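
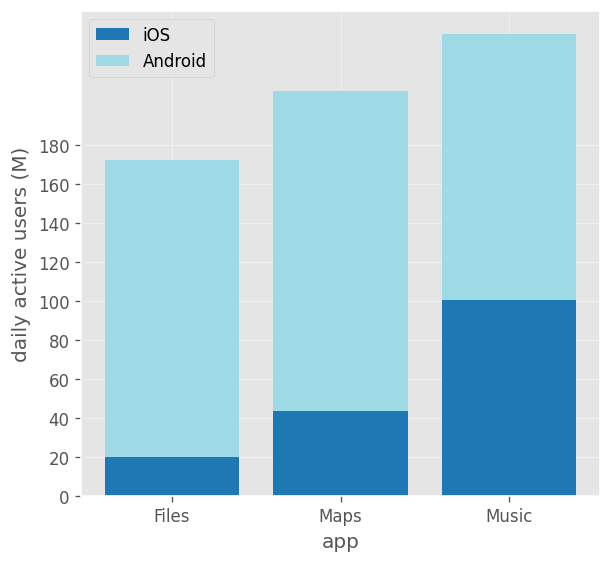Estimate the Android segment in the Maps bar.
Android top ≈ 200, bottom ≈ 40; segment ≈ 160.

≈ 160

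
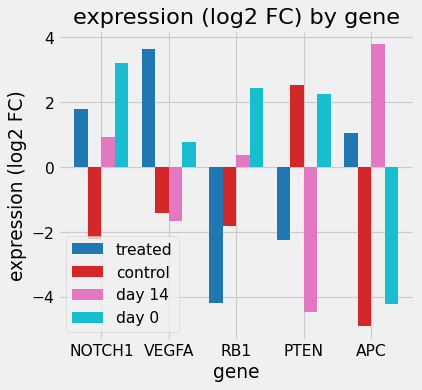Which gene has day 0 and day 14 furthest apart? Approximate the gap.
APC, ≈ 8 log2 FC

APC: day 0 ≈ -4, day 14 ≈ 4 → gap ≈ 8. Next-largest (PTEN) is only ≈ 6.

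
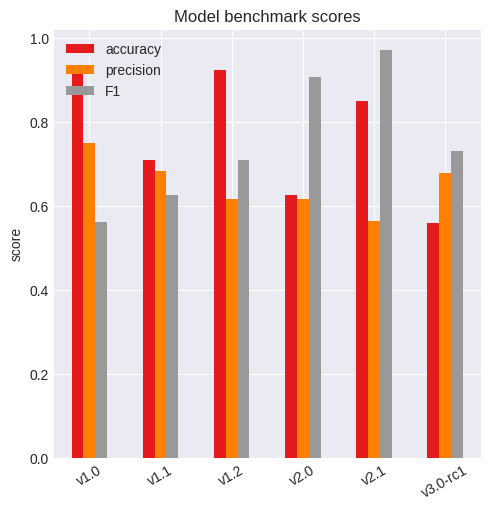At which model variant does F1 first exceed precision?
v1.1: F1 ≈ 0.6 vs precision ≈ 0.7 (not yet); v1.2: F1 ≈ 0.7 vs precision ≈ 0.6 (first crossover).

v1.2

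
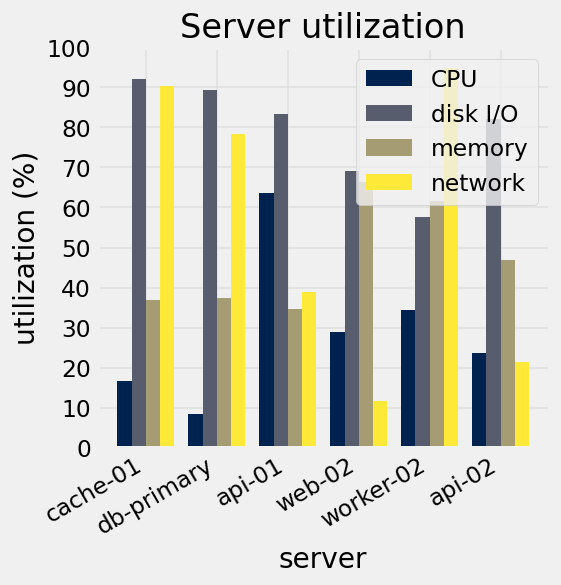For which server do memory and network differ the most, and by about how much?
web-02: memory ≈ 70, network ≈ 10 → gap ≈ 60. Next-largest (cache-01) is only ≈ 50.

web-02, ≈ 60 %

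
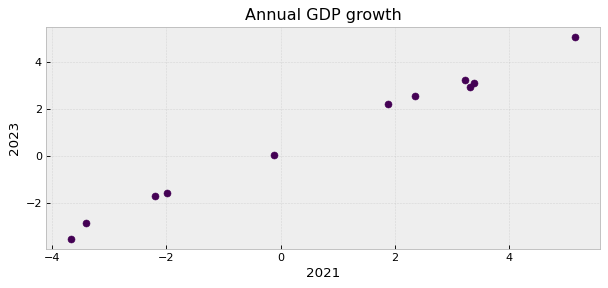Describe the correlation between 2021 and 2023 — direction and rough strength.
positive, strong

Points are positively correlated; strong (|r| ≈ 1.0).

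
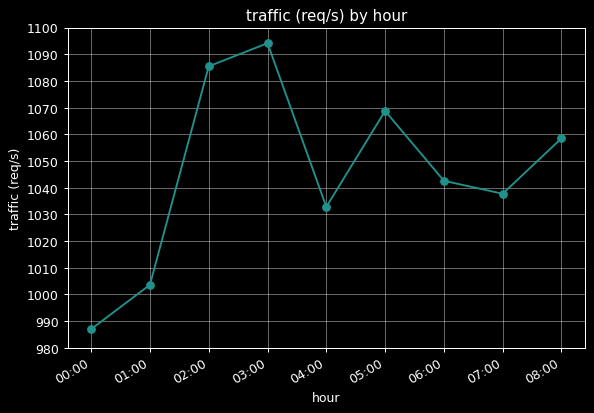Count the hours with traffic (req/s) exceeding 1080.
2

Above 1080: 02:00, 03:00.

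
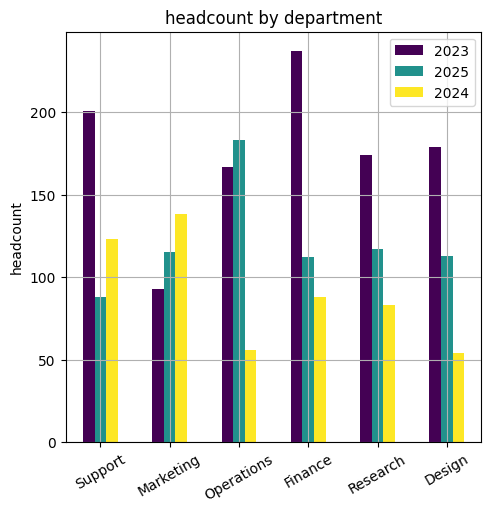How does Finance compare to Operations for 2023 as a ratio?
Finance ≈ 240, Operations ≈ 160; 240/160 ≈ 1.5.

≈ 1.5×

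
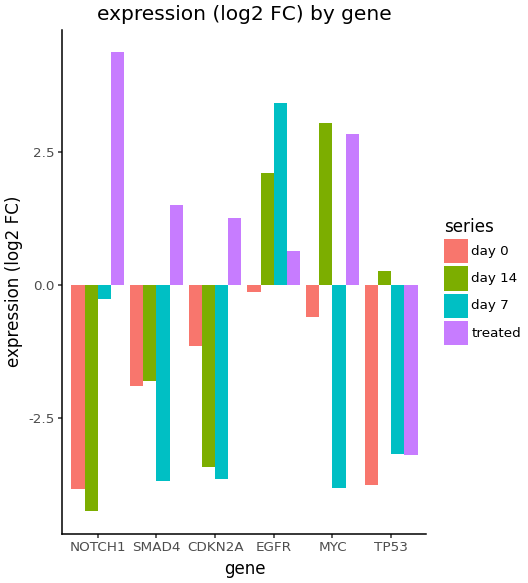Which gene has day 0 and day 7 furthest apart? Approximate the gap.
NOTCH1, ≈ 4 log2 FC

NOTCH1: day 0 ≈ -4, day 7 ≈ 0 → gap ≈ 4. Next-largest (EGFR) is only ≈ 3.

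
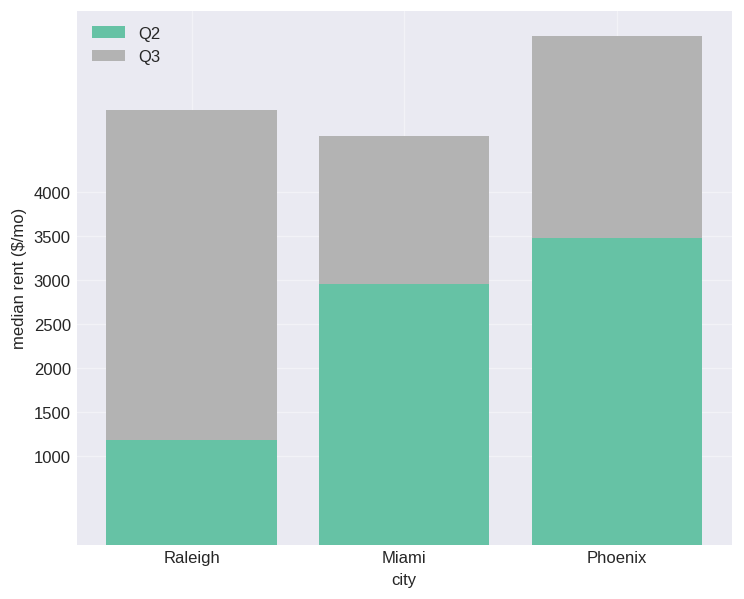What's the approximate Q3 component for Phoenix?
≈ 2500

Q3 top ≈ 6000, bottom ≈ 3500; segment ≈ 2500.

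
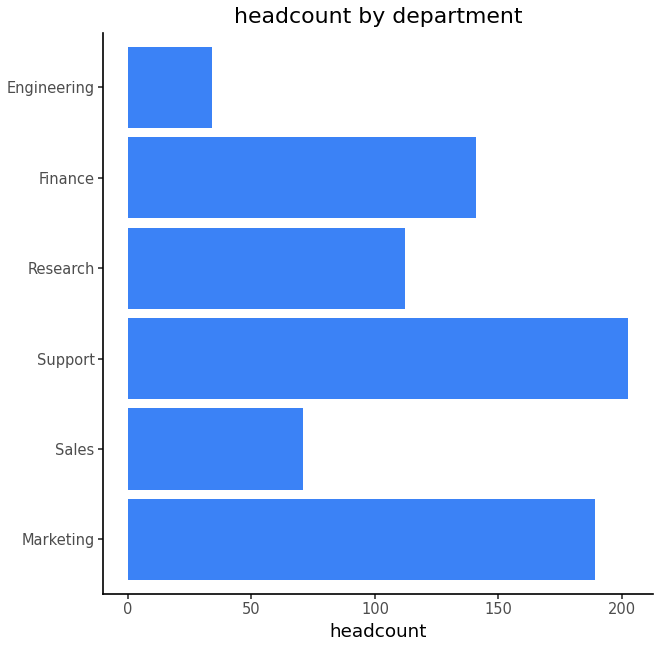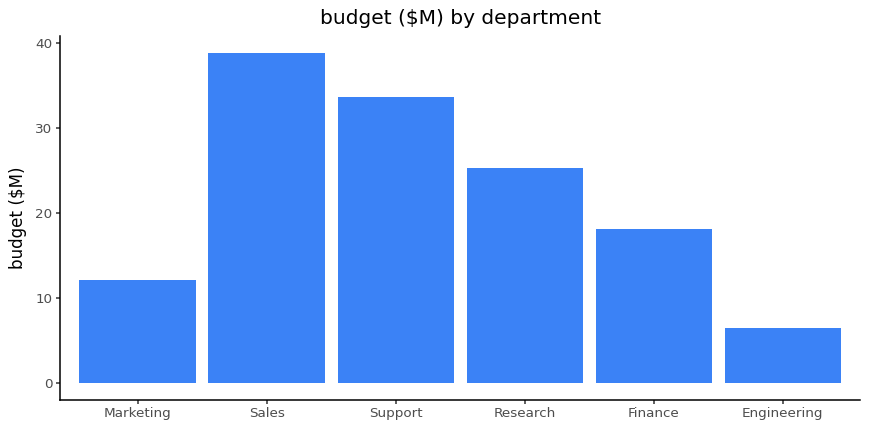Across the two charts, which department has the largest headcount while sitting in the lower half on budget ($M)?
Chart 2 median budget ($M) ≈ 20; below-median departments: Marketing, Finance, Engineering. Among those, Marketing has the highest headcount (≈ 180).

Marketing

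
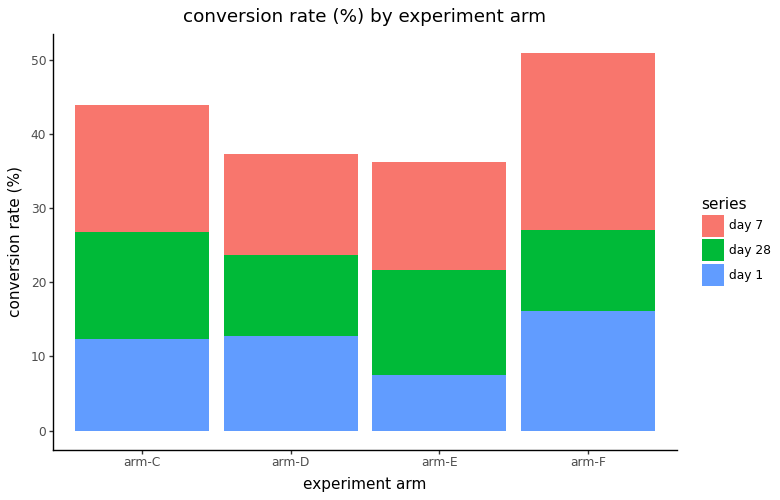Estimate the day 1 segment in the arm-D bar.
day 1 top ≈ 15, bottom ≈ 0; segment ≈ 15.

≈ 15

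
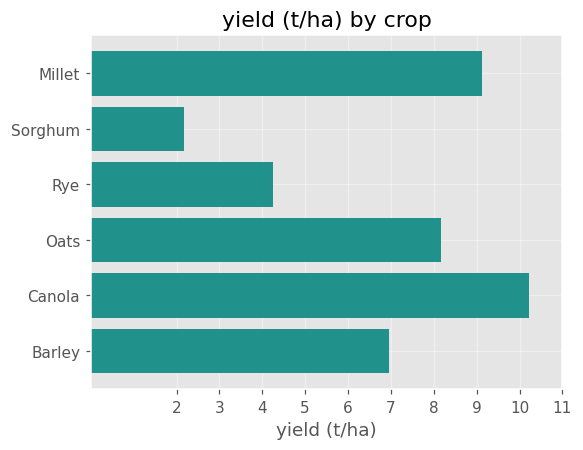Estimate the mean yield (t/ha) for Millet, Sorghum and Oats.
≈ 6

(9 + 2 + 8) / 3 ≈ 6.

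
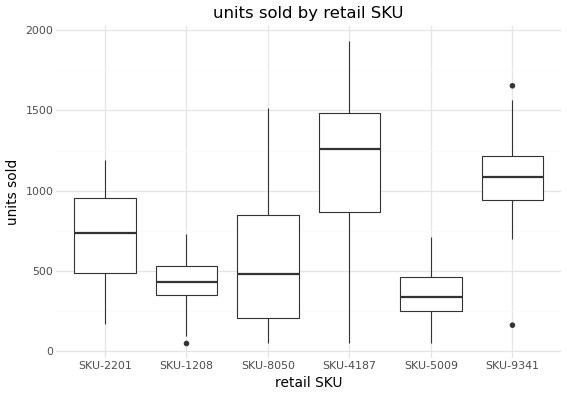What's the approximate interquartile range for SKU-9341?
≈ 300

Q3 ≈ 1200, Q1 ≈ 900; IQR ≈ 300.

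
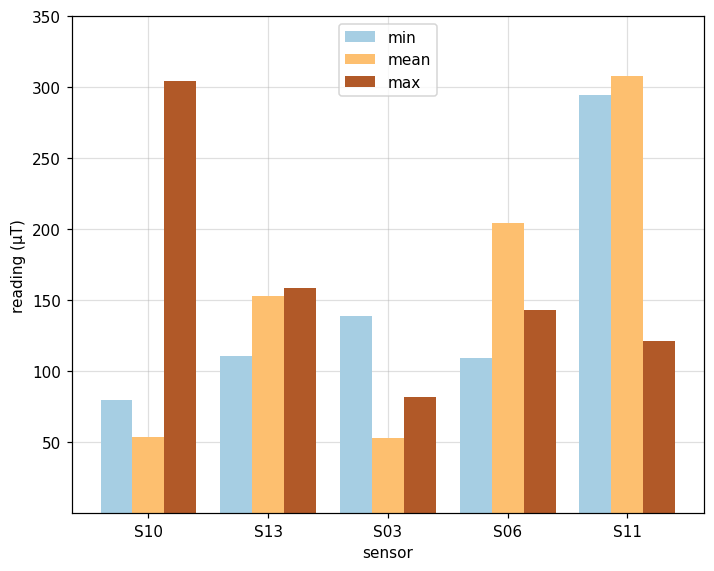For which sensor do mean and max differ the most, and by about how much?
S10, ≈ 250 µT

S10: mean ≈ 50, max ≈ 300 → gap ≈ 250. Next-largest (S11) is only ≈ 200.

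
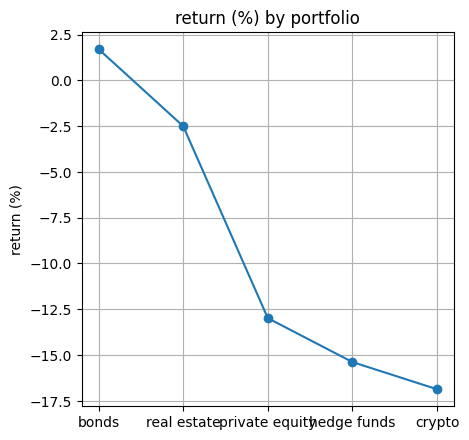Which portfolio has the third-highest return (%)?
Top 4: bonds ≈ 2, real estate ≈ -2, private equity ≈ -12, hedge funds ≈ -16.

private equity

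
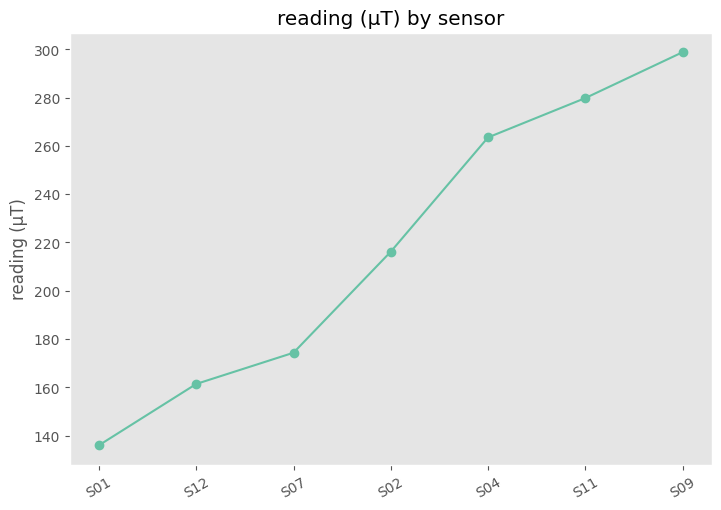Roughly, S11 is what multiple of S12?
S11 ≈ 280, S12 ≈ 160; 280/160 ≈ 1.75.

≈ 1.75×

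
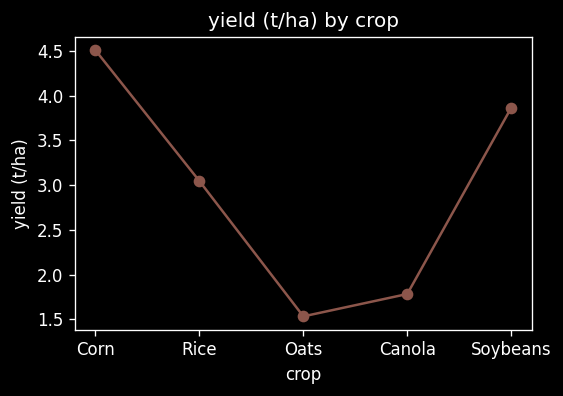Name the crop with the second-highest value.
Top 3: Corn ≈ 4.5, Soybeans ≈ 4.0, Rice ≈ 3.0.

Soybeans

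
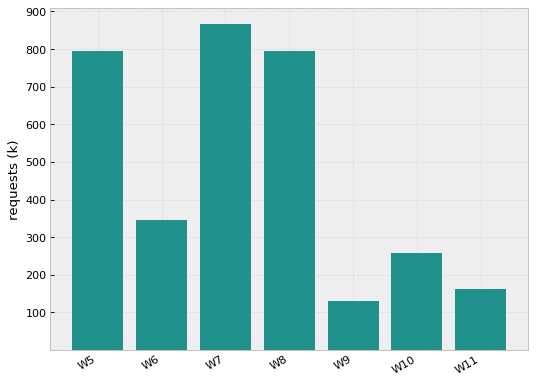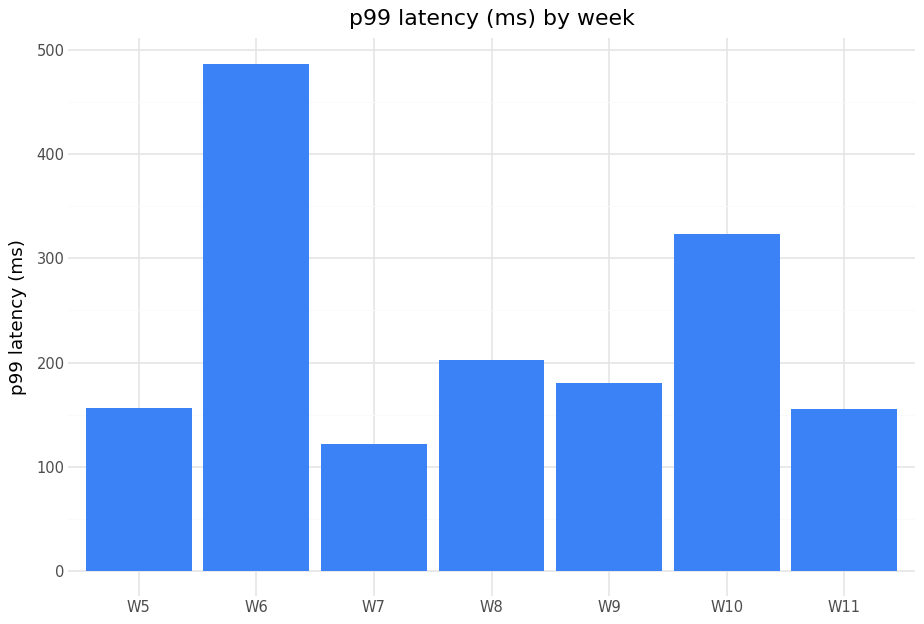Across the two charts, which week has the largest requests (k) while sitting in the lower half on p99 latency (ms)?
W7

Chart 2 median p99 latency (ms) ≈ 200; below-median weeks: W5, W7, W11. Among those, W7 has the highest requests (k) (≈ 900).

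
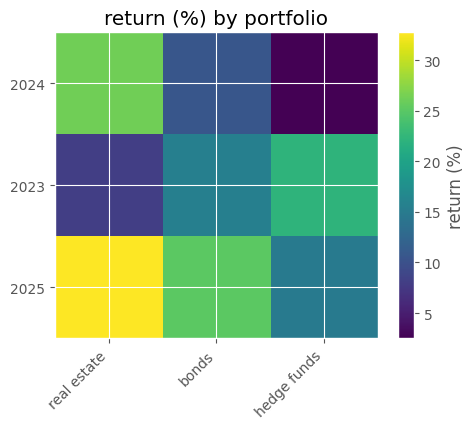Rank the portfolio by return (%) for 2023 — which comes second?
bonds

Top 3 for 2023: hedge funds ≈ 20, bonds ≈ 15, real estate ≈ 10.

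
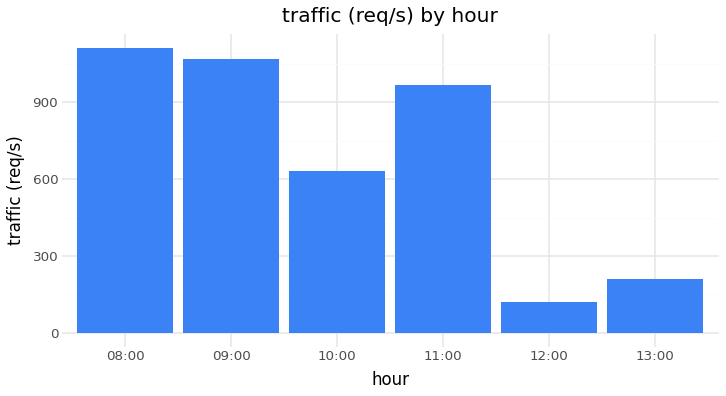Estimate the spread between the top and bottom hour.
≈ 1000

Max 08:00 ≈ 1100, min 12:00 ≈ 100; range ≈ 1000.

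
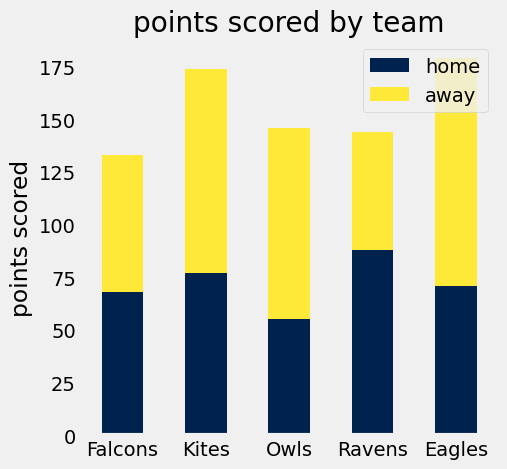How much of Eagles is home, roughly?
≈ 80

home top ≈ 80, bottom ≈ 0; segment ≈ 80.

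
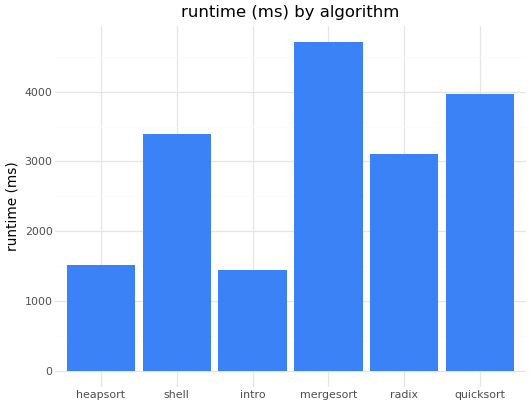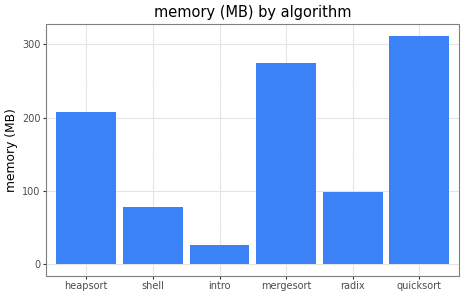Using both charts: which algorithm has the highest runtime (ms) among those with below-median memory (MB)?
Chart 2 median memory (MB) ≈ 150; below-median algorithms: shell, intro, radix. Among those, shell has the highest runtime (ms) (≈ 3500).

shell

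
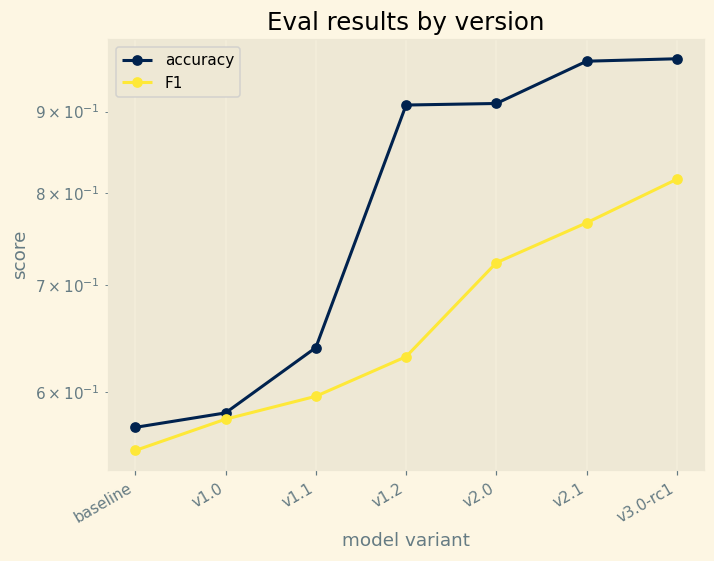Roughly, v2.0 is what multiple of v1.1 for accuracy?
v2.0 ≈ 0.90, v1.1 ≈ 0.65; 0.90/0.65 ≈ 1.38.

≈ 1.38×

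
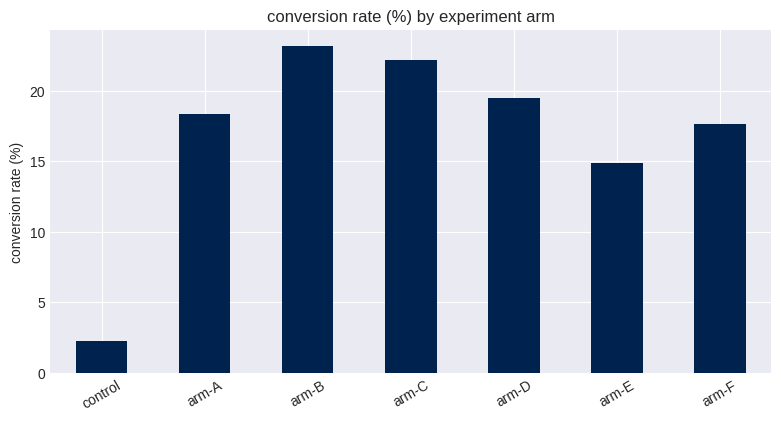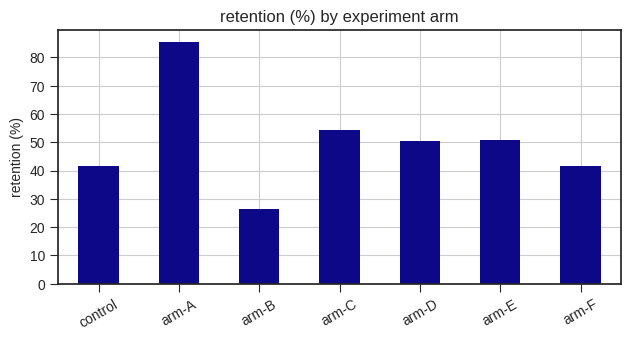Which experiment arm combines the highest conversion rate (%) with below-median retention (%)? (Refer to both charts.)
Chart 2 median retention (%) ≈ 50; below-median experiment arms: control, arm-B, arm-F. Among those, arm-B has the highest conversion rate (%) (≈ 25).

arm-B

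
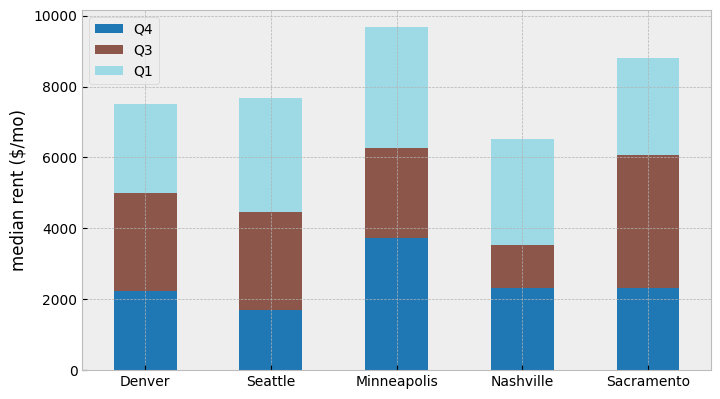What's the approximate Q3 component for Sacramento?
≈ 4000

Q3 top ≈ 6000, bottom ≈ 2000; segment ≈ 4000.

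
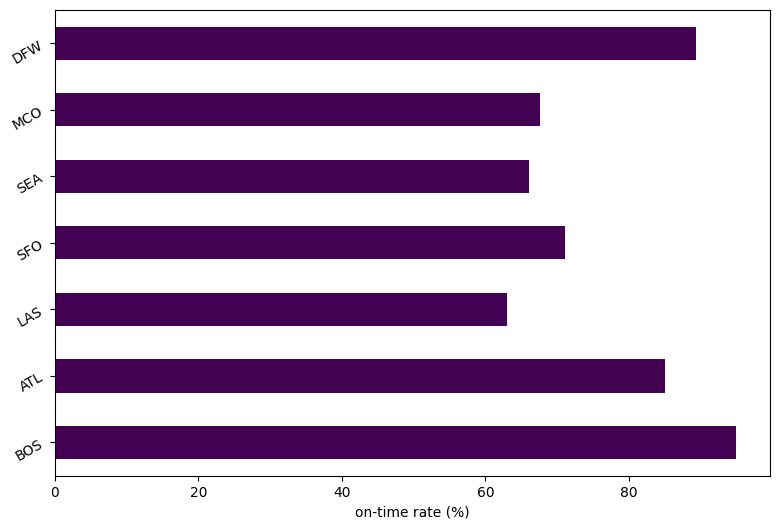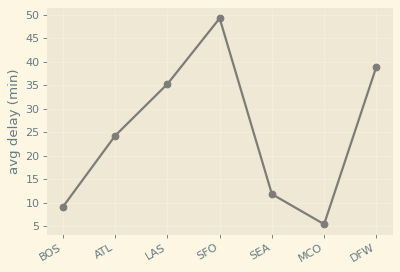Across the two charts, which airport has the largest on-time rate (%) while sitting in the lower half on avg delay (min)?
Chart 2 median avg delay (min) ≈ 25; below-median airports: BOS, SEA, MCO. Among those, BOS has the highest on-time rate (%) (≈ 90).

BOS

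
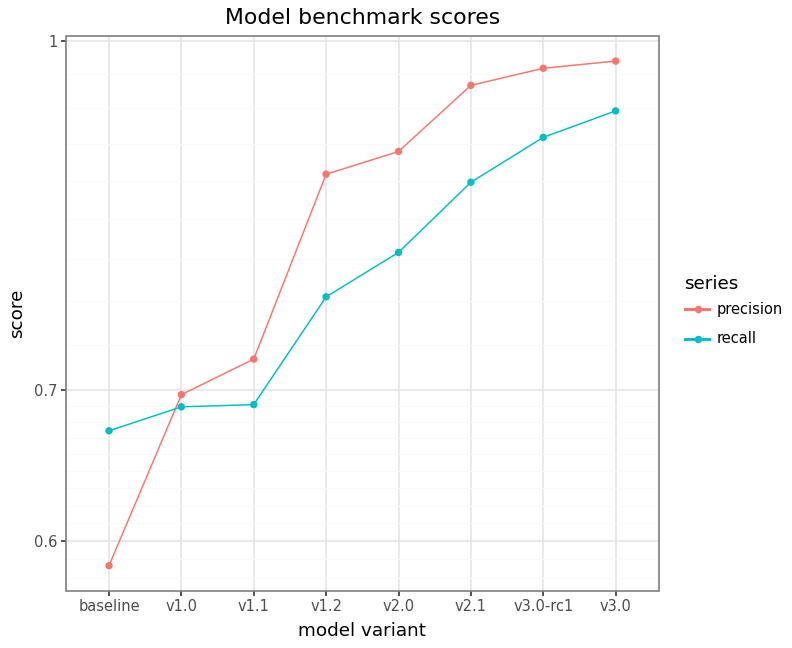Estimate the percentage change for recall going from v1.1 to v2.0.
v1.1 ≈ 0.70, v2.0 ≈ 0.80; (0.80 − 0.70) / 0.70 ≈ +14.3%.

≈ +14.3%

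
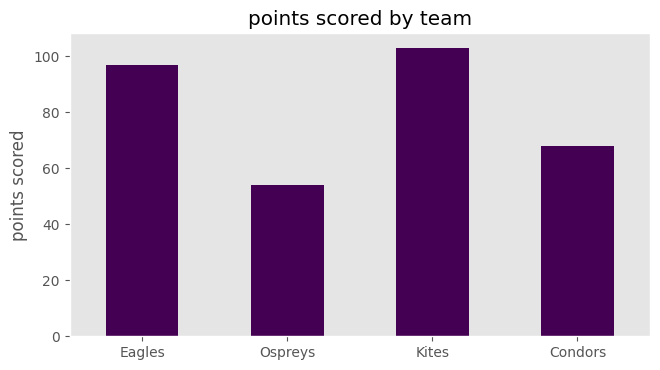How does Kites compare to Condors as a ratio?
Kites ≈ 100, Condors ≈ 70; 100/70 ≈ 1.43.

≈ 1.43×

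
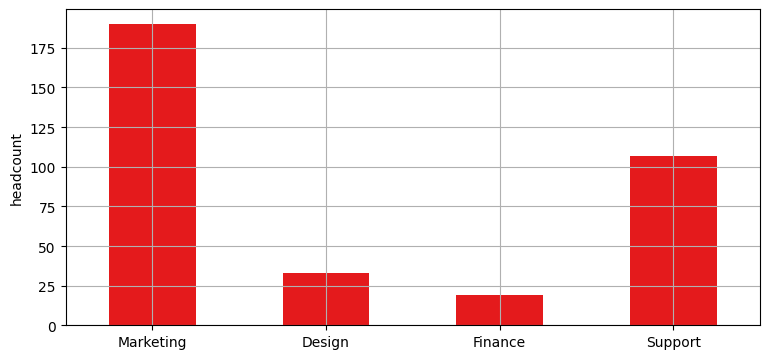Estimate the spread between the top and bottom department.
≈ 180

Max Marketing ≈ 200, min Finance ≈ 20; range ≈ 180.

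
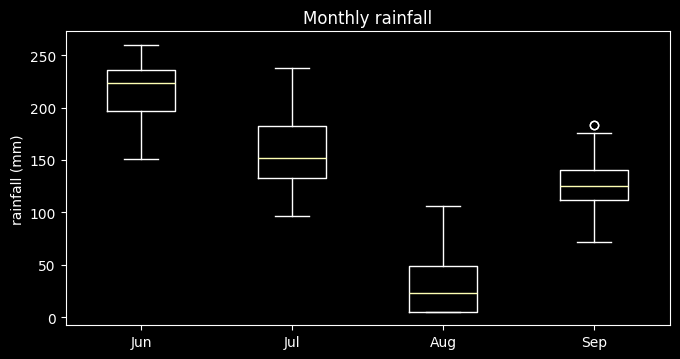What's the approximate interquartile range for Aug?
≈ 40

Q3 ≈ 40, Q1 ≈ 0; IQR ≈ 40.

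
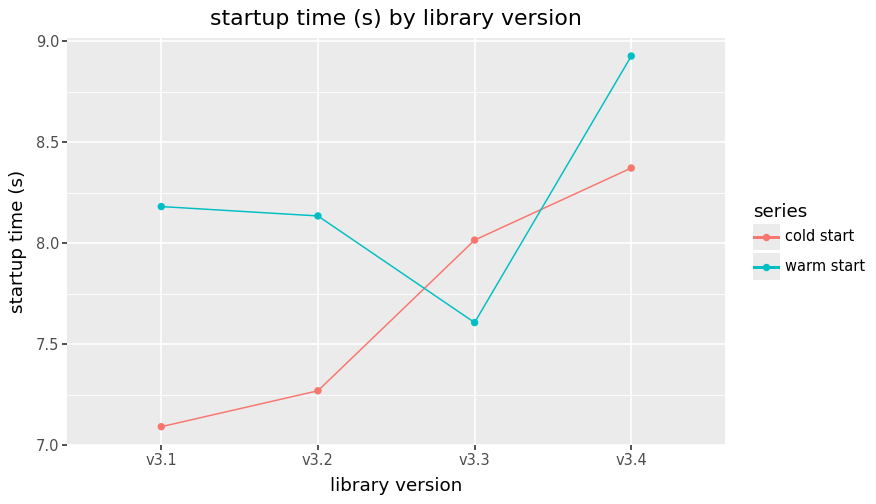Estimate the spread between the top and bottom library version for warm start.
≈ 1.4

Max v3.4 ≈ 9.0, min v3.3 ≈ 7.6; range ≈ 1.4.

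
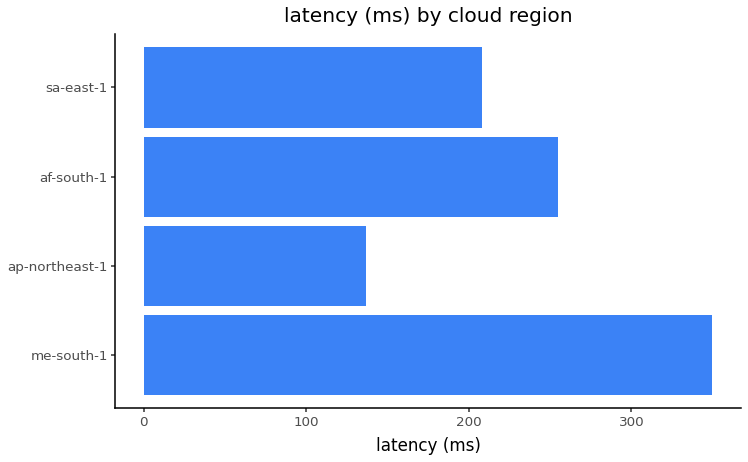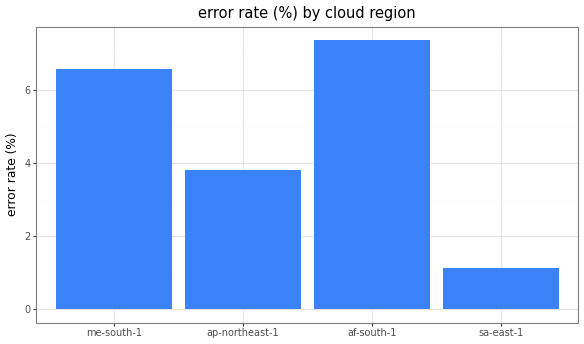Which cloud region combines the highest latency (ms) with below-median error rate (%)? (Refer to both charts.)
sa-east-1

Chart 2 median error rate (%) ≈ 5; below-median cloud regions: ap-northeast-1, sa-east-1. Among those, sa-east-1 has the highest latency (ms) (≈ 200).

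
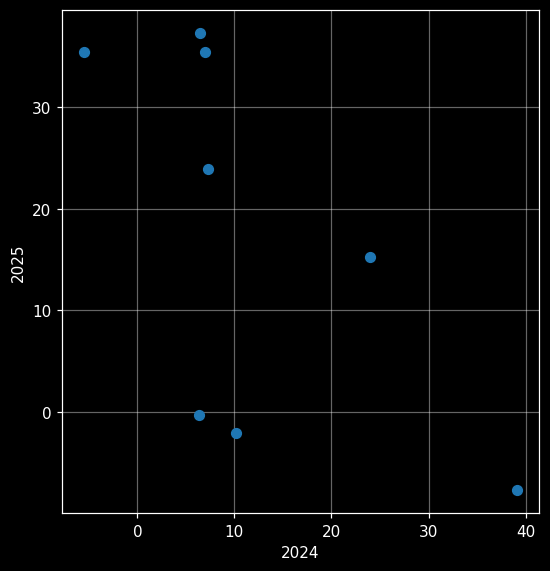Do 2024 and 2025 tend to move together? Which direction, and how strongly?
negative, moderate

Points are negatively correlated; moderate (|r| ≈ 0.6).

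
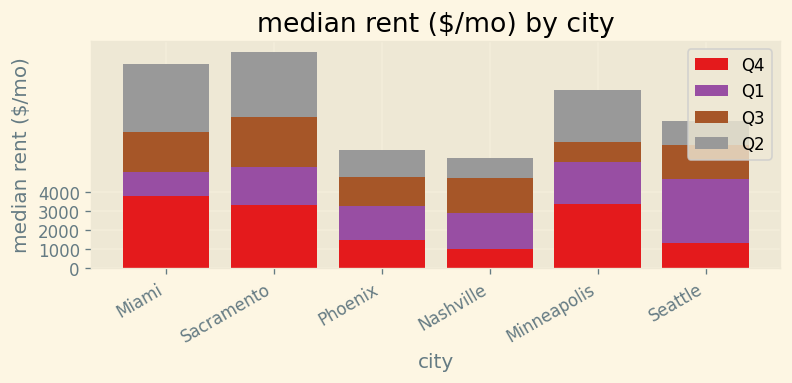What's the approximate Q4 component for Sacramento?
≈ 3000

Q4 top ≈ 3000, bottom ≈ 0; segment ≈ 3000.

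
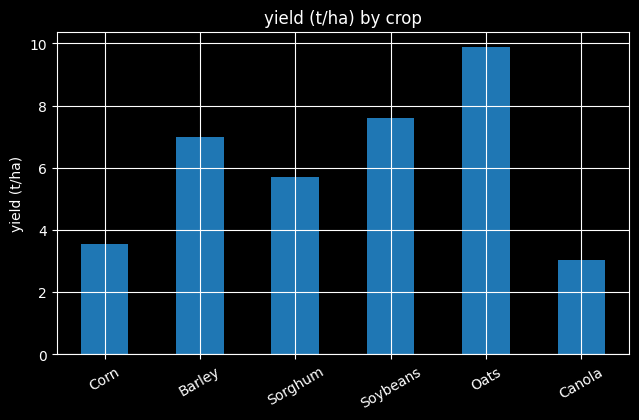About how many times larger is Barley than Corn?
Barley ≈ 7, Corn ≈ 4; 7/4 ≈ 1.75.

≈ 1.75×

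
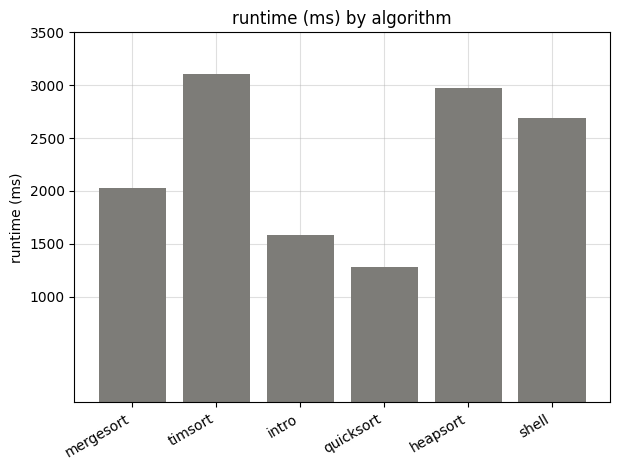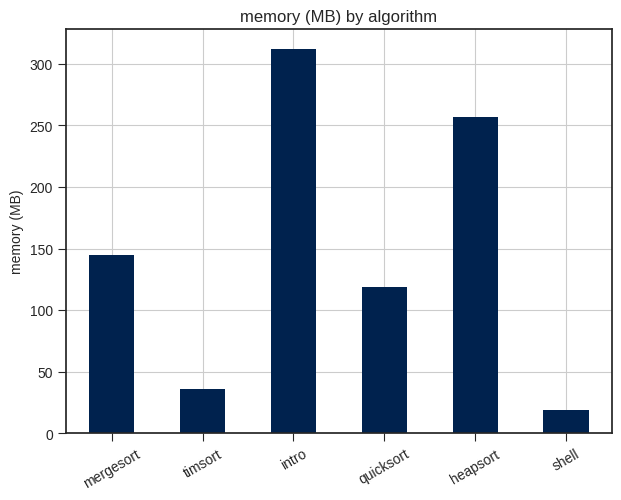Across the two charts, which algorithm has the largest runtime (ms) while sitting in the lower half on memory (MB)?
Chart 2 median memory (MB) ≈ 150; below-median algorithms: timsort, quicksort, shell. Among those, timsort has the highest runtime (ms) (≈ 3000).

timsort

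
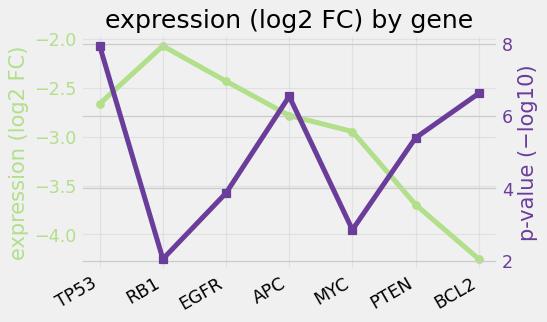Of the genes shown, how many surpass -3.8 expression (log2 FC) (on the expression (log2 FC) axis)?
Above -3.8: TP53, RB1, EGFR, APC, MYC, PTEN.

6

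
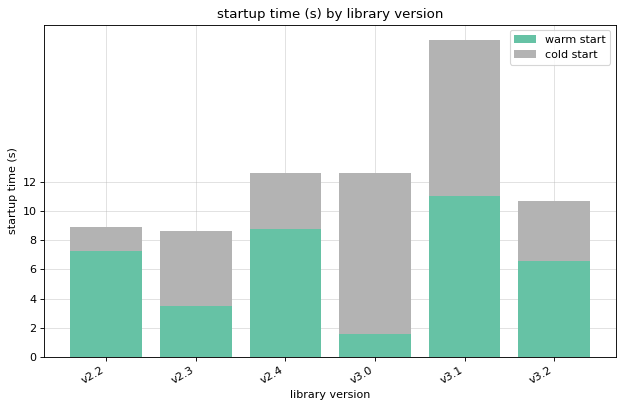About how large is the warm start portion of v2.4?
≈ 8

warm start top ≈ 8, bottom ≈ 0; segment ≈ 8.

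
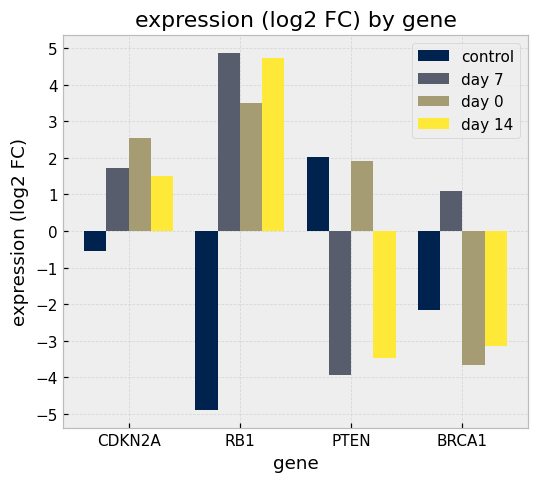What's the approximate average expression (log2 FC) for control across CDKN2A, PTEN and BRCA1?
≈ 0

(-1 + 2 + -2) / 3 ≈ 0.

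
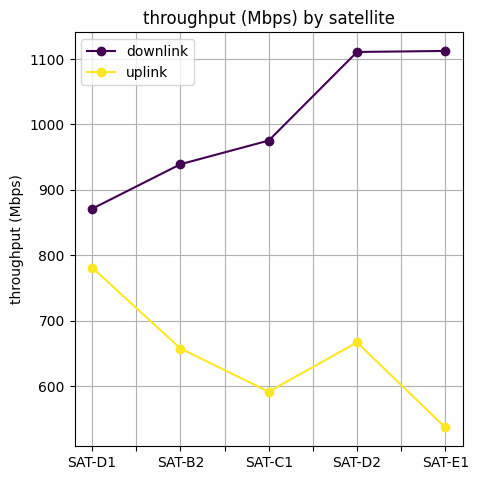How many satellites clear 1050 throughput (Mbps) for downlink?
Above 1050: SAT-D2, SAT-E1.

2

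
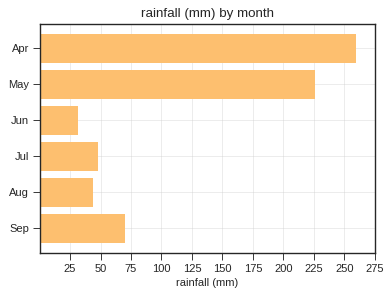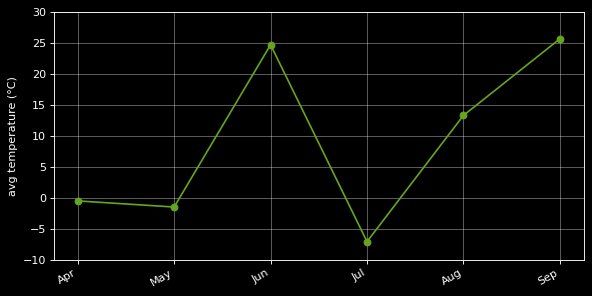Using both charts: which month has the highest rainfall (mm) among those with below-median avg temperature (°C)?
Apr

Chart 2 median avg temperature (°C) ≈ 5; below-median months: Apr, May, Jul. Among those, Apr has the highest rainfall (mm) (≈ 250).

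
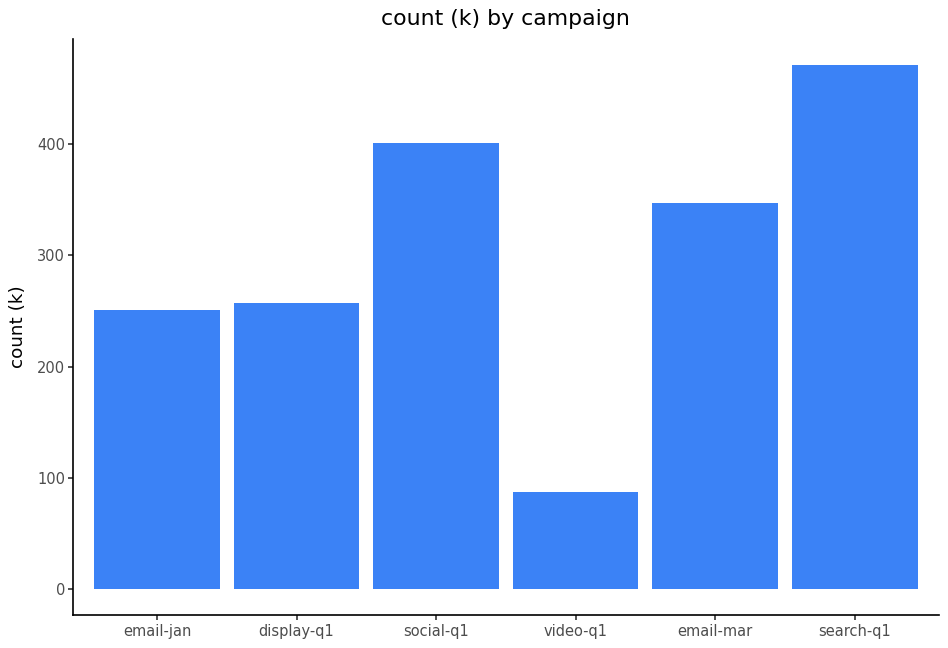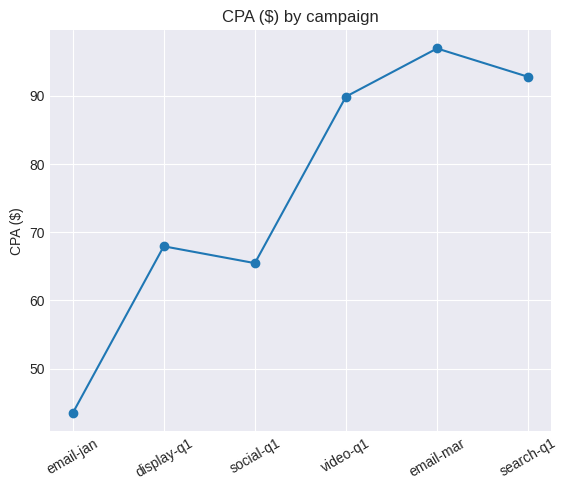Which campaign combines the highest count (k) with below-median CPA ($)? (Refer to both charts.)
Chart 2 median CPA ($) ≈ 80; below-median campaigns: email-jan, display-q1, social-q1. Among those, social-q1 has the highest count (k) (≈ 400).

social-q1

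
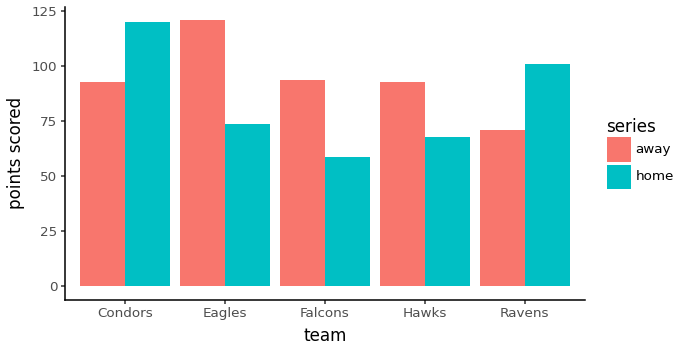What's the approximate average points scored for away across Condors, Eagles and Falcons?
≈ 107

(100 + 120 + 100) / 3 ≈ 107.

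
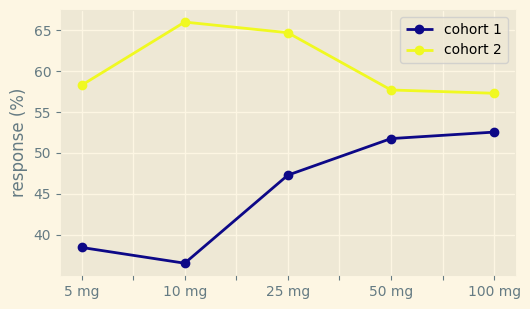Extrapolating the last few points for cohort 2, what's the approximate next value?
Last three: 65, 60, 55 → slope ≈ -5/step → next ≈ 50.

≈ 50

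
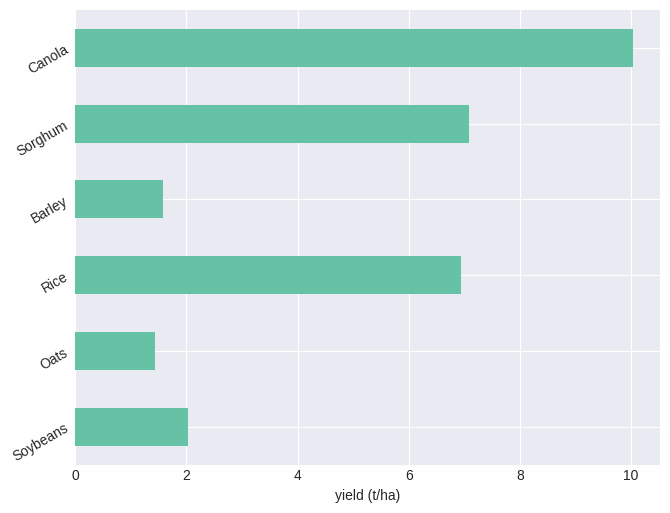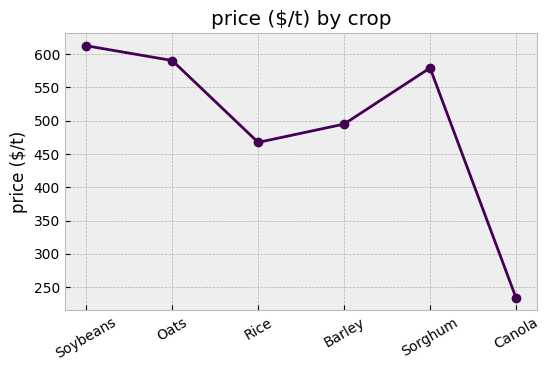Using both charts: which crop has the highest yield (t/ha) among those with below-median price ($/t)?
Chart 2 median price ($/t) ≈ 500; below-median crops: Rice, Barley, Canola. Among those, Canola has the highest yield (t/ha) (≈ 10).

Canola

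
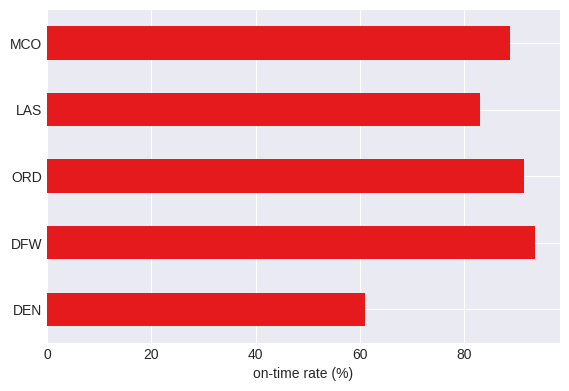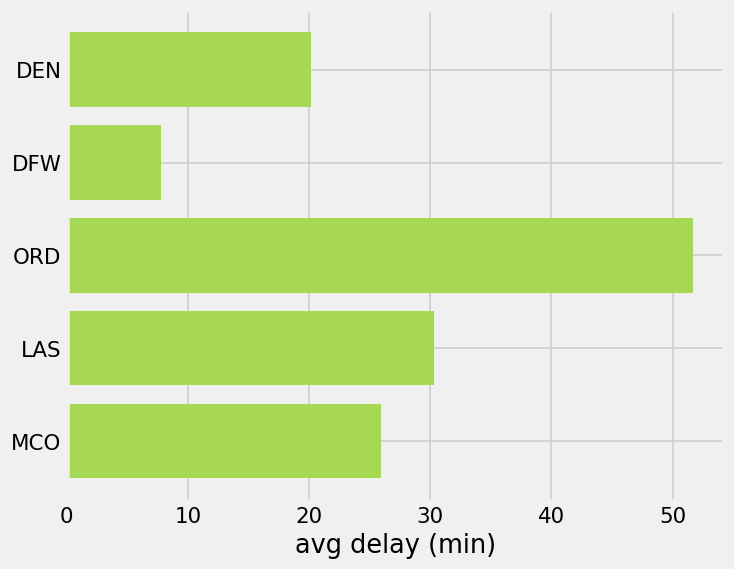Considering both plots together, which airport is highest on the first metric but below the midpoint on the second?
DFW

Chart 2 median avg delay (min) ≈ 25; below-median airports: DEN, DFW. Among those, DFW has the highest on-time rate (%) (≈ 90).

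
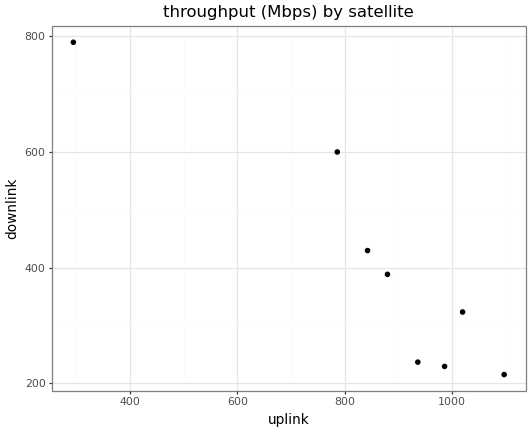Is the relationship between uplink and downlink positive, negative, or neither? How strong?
Points are negatively correlated; strong (|r| ≈ 0.9).

negative, strong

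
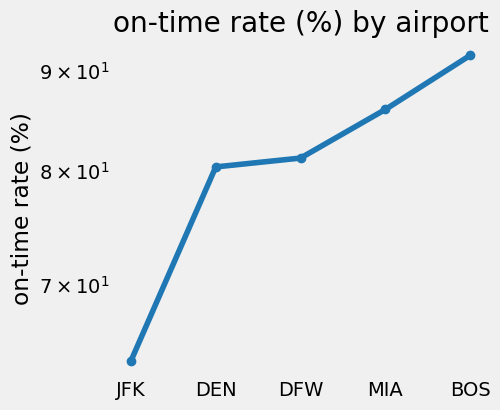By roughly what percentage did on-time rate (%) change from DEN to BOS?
DEN ≈ 80, BOS ≈ 90; (90 − 80) / 80 ≈ +12.5%.

≈ +12.5%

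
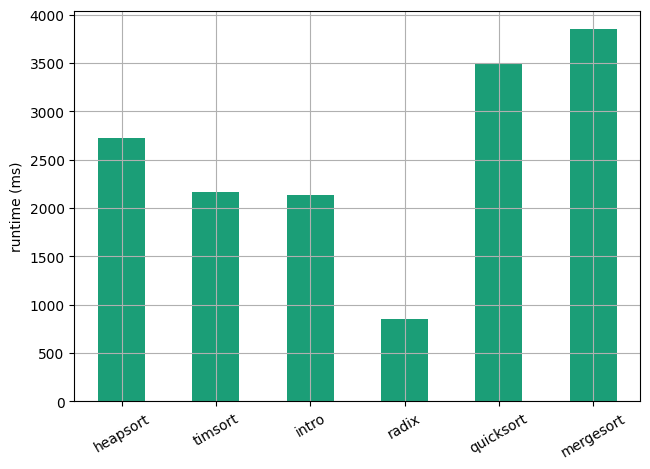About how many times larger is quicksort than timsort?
quicksort ≈ 3500, timsort ≈ 2000; 3500/2000 ≈ 1.75.

≈ 1.75×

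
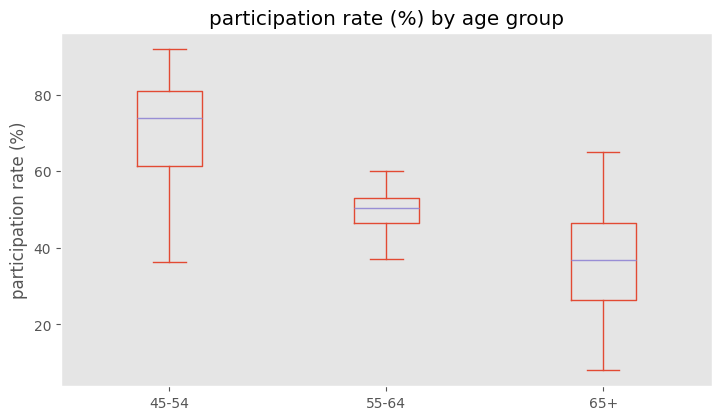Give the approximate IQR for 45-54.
≈ 20

Q3 ≈ 80, Q1 ≈ 60; IQR ≈ 20.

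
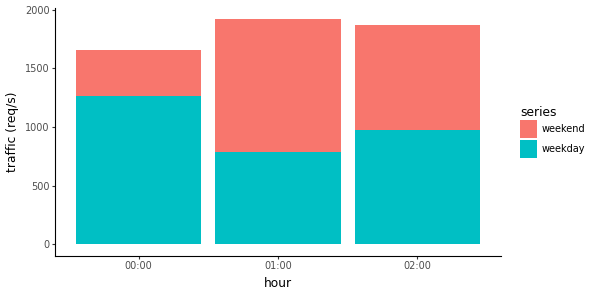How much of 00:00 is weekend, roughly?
≈ 400

weekend top ≈ 1600, bottom ≈ 1200; segment ≈ 400.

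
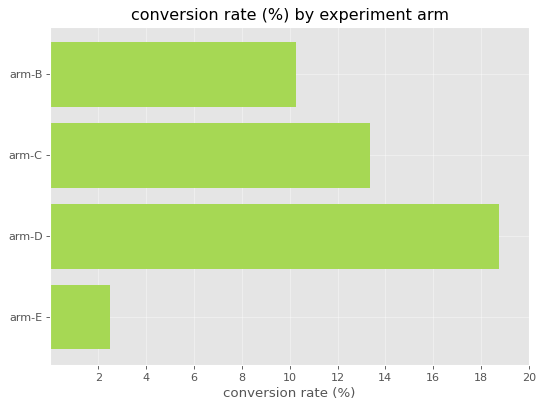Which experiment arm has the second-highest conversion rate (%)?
arm-C

Top 3: arm-D ≈ 18, arm-C ≈ 14, arm-B ≈ 10.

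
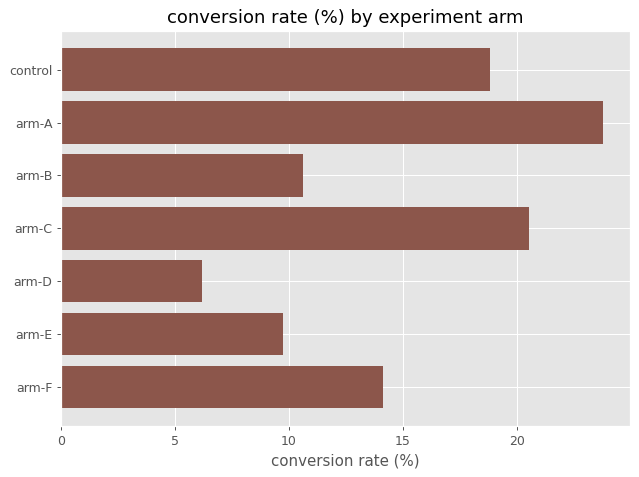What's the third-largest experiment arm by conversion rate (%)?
Top 4: arm-A ≈ 24, arm-C ≈ 20, control ≈ 18, arm-F ≈ 14.

control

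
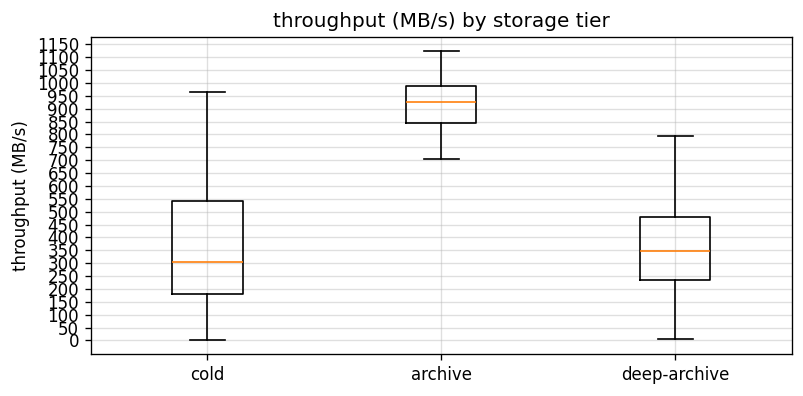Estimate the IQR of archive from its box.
Q3 ≈ 1000, Q1 ≈ 850; IQR ≈ 150.

≈ 150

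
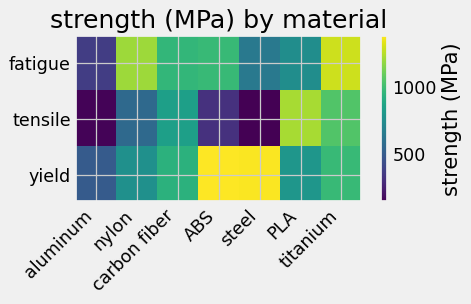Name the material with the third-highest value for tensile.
carbon fiber

Top 4 for tensile: PLA ≈ 1200, titanium ≈ 1000, carbon fiber ≈ 800, nylon ≈ 600.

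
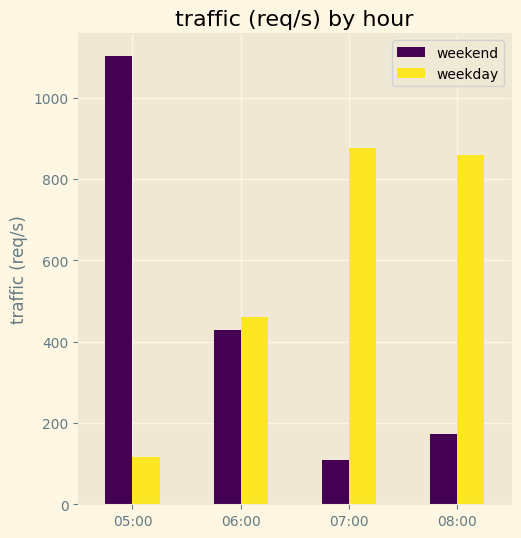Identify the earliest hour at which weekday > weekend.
06:00

05:00: weekday ≈ 100 vs weekend ≈ 1100 (not yet); 06:00: weekday ≈ 500 vs weekend ≈ 400 (first crossover).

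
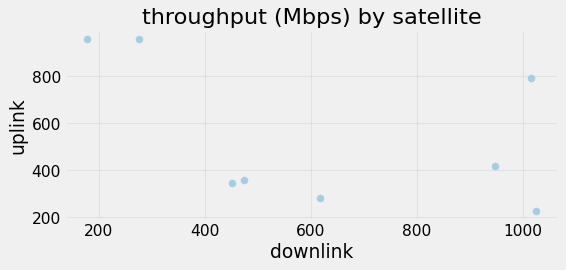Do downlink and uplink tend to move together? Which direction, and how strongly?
Points are negatively correlated; moderate (|r| ≈ 0.5).

negative, moderate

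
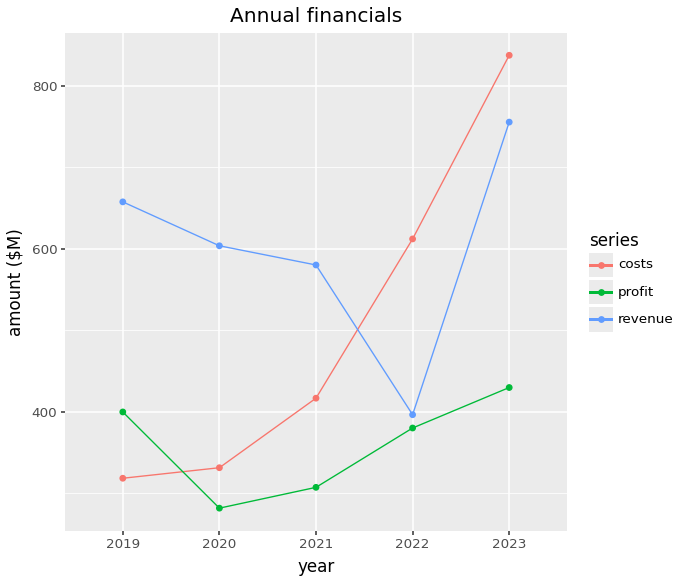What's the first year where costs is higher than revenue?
2022

2021: costs ≈ 400 vs revenue ≈ 600 (not yet); 2022: costs ≈ 600 vs revenue ≈ 400 (first crossover).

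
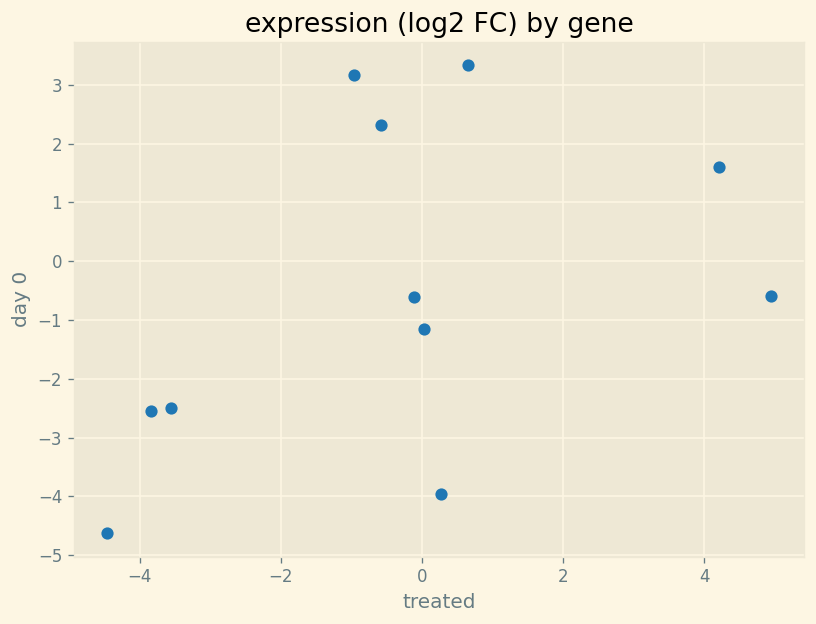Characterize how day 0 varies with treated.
positive, moderate

Points are positively correlated; moderate (|r| ≈ 0.5).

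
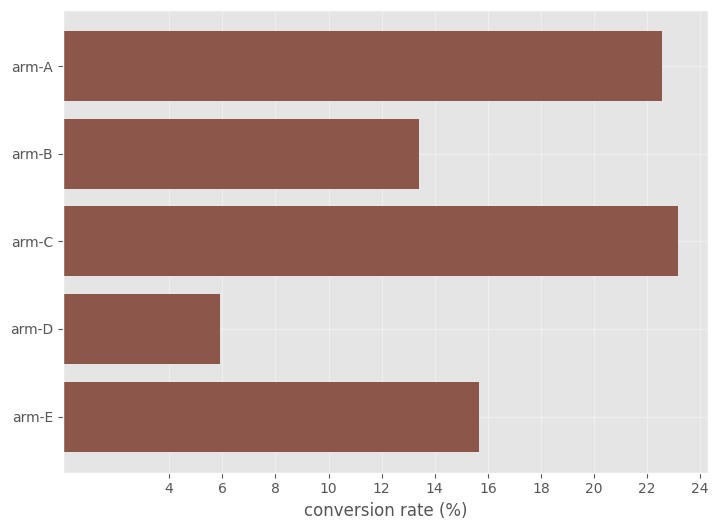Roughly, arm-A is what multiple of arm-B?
≈ 1.57×

arm-A ≈ 22, arm-B ≈ 14; 22/14 ≈ 1.57.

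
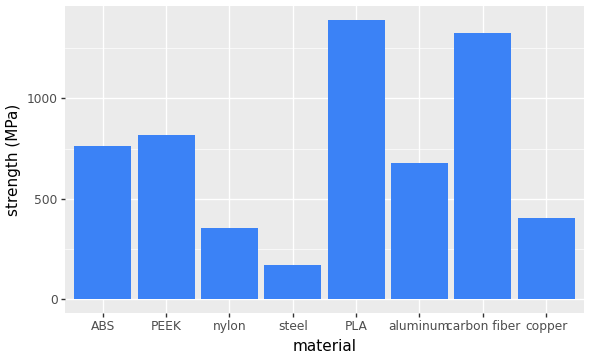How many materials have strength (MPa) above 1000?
Above 1000: PLA, carbon fiber.

2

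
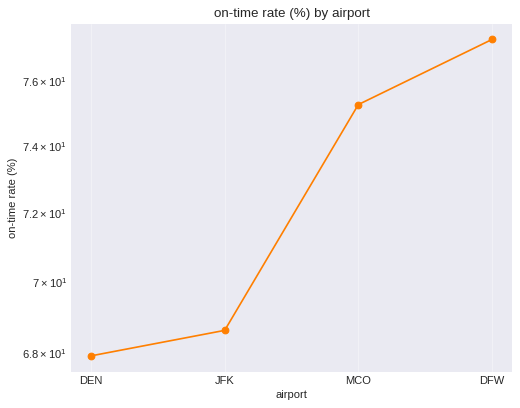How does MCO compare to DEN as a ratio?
≈ 1.1×

MCO ≈ 75, DEN ≈ 68; 75/68 ≈ 1.1.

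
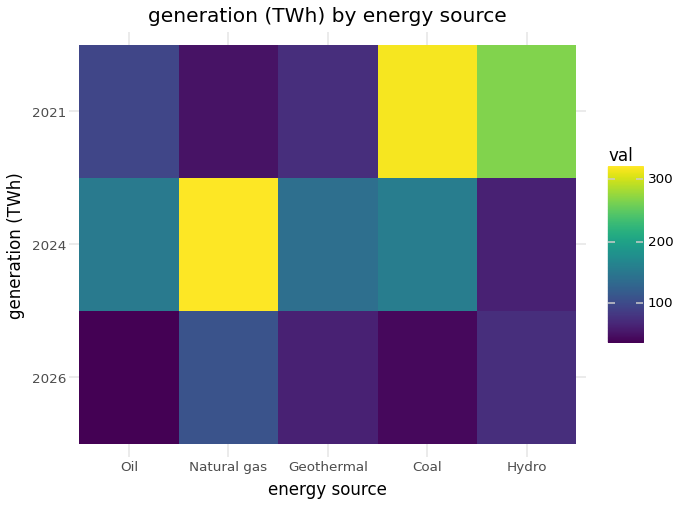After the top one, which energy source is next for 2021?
Hydro

Top 3 for 2021: Coal ≈ 325, Hydro ≈ 275, Oil ≈ 100.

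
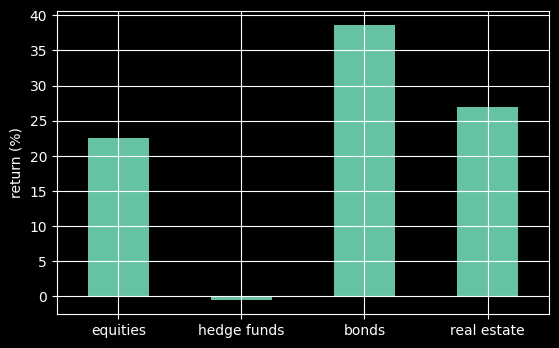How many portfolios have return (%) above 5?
3

Above 5: equities, bonds, real estate.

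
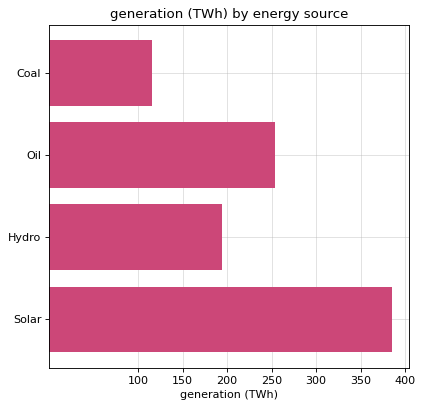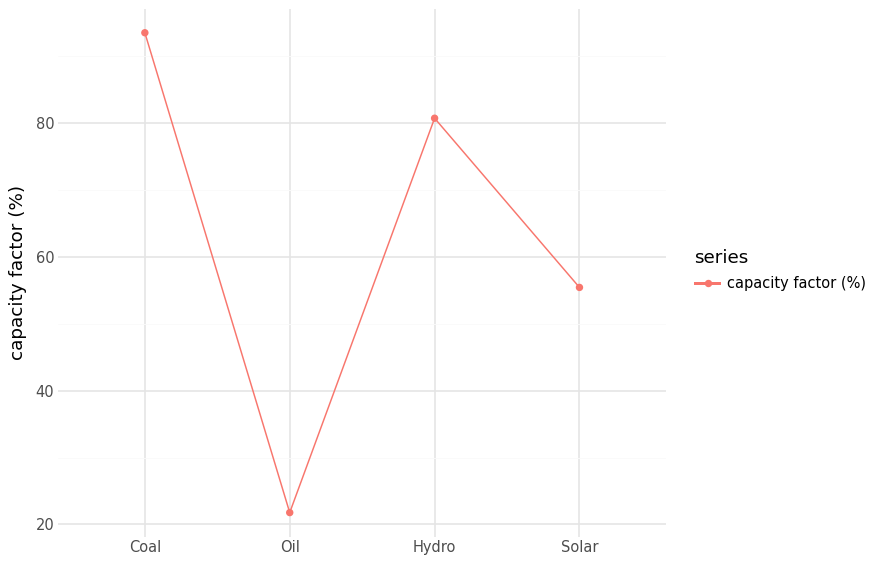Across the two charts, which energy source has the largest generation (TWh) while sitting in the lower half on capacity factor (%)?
Chart 2 median capacity factor (%) ≈ 70; below-median energy sources: Oil, Solar. Among those, Solar has the highest generation (TWh) (≈ 400).

Solar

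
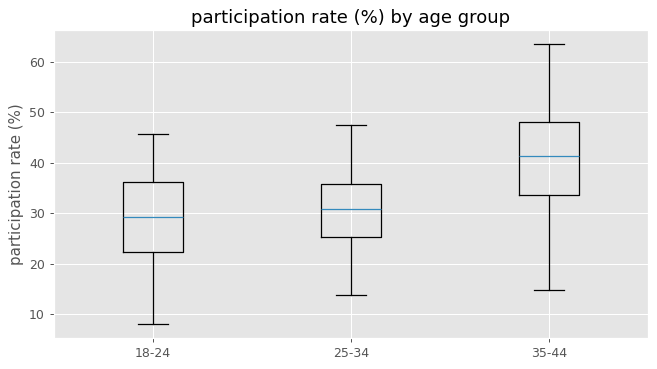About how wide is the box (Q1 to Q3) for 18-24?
≈ 14

Q3 ≈ 36, Q1 ≈ 22; IQR ≈ 14.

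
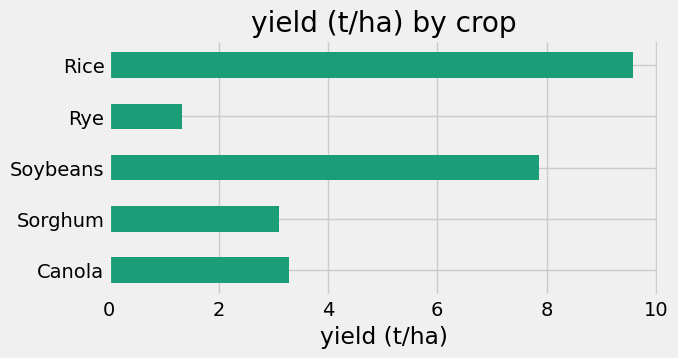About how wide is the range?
Max Rice ≈ 10, min Rye ≈ 1; range ≈ 9.

≈ 9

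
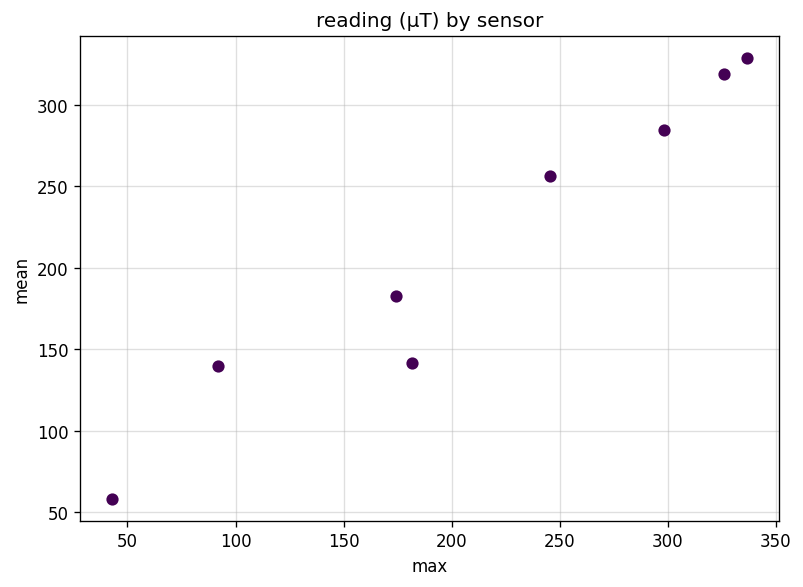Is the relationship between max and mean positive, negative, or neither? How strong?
Points are positively correlated; strong (|r| ≈ 1.0).

positive, strong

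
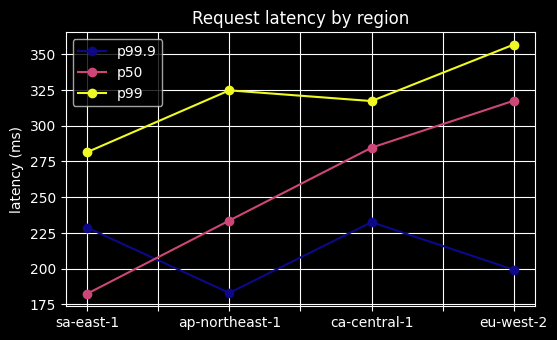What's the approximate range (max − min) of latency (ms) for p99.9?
Max ca-central-1 ≈ 240, min ap-northeast-1 ≈ 180; range ≈ 60.

≈ 60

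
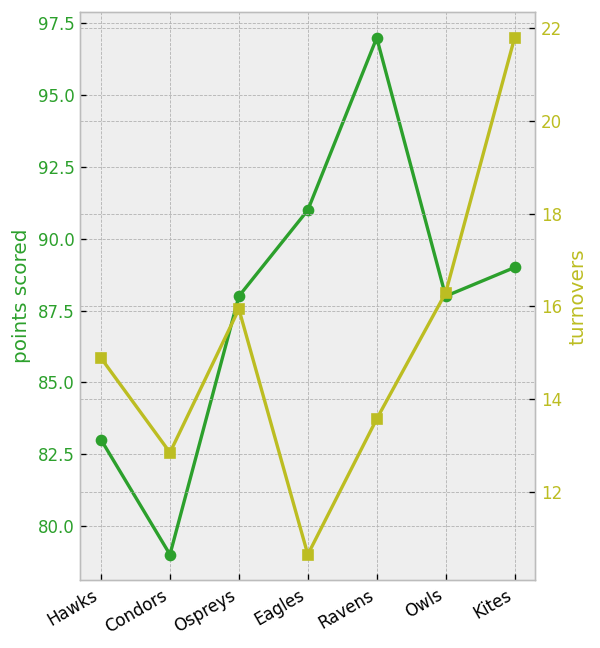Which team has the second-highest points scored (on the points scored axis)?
Top 3 (on the points scored axis): Ravens ≈ 96, Eagles ≈ 92, Kites ≈ 88.

Eagles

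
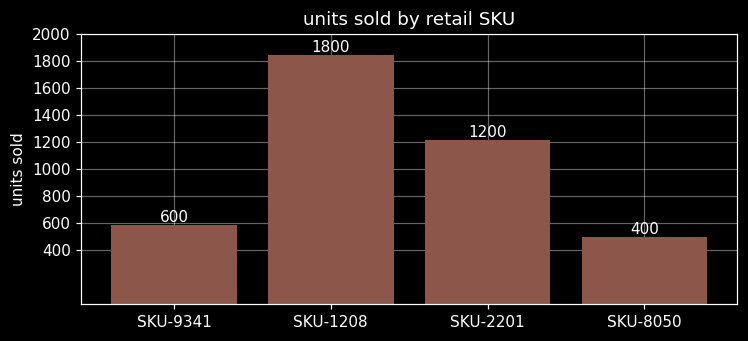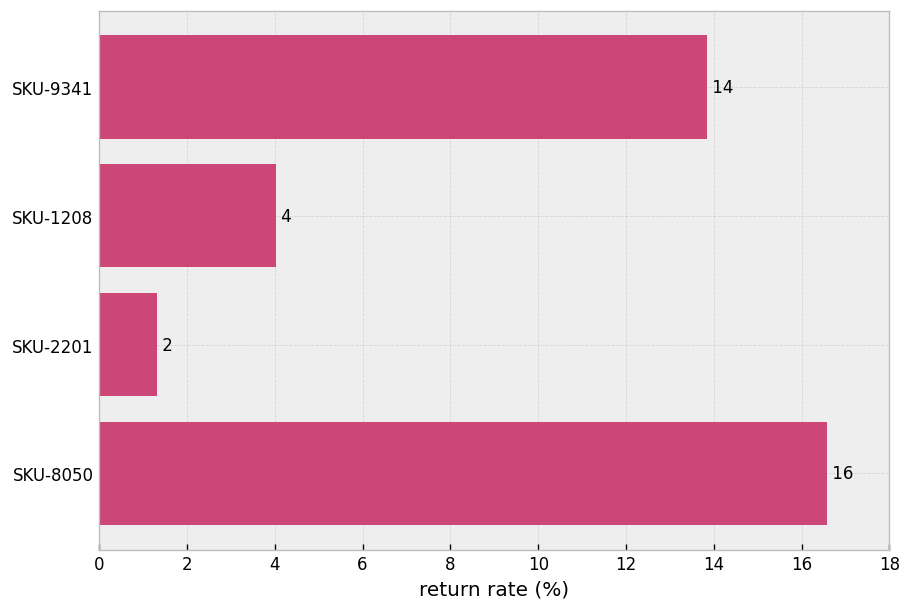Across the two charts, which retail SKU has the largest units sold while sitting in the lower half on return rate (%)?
SKU-1208

Chart 2 median return rate (%) ≈ 8; below-median retail SKUs: SKU-1208, SKU-2201. Among those, SKU-1208 has the highest units sold (≈ 1800).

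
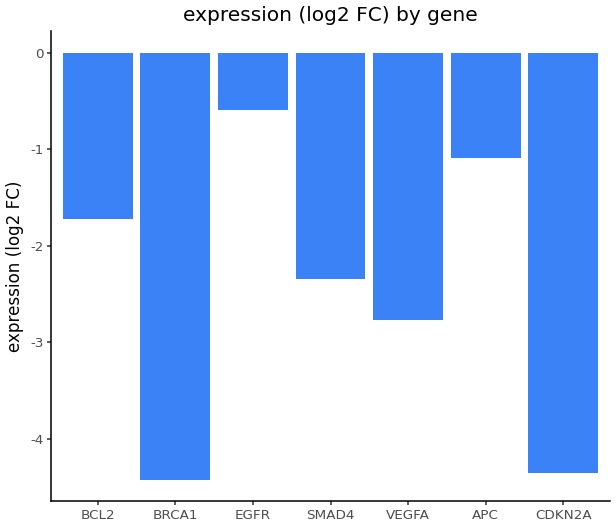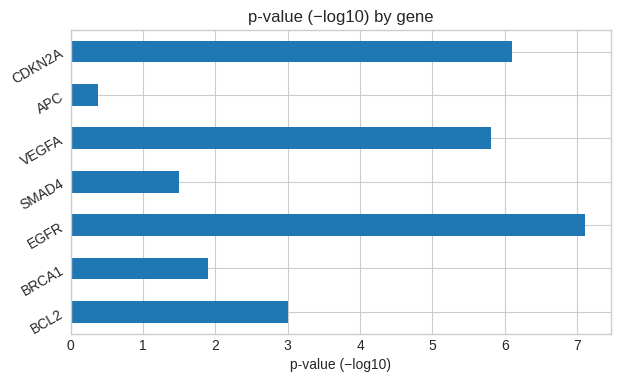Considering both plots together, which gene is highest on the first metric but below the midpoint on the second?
APC

Chart 2 median p-value (−log10) ≈ 3; below-median genes: BRCA1, SMAD4, APC. Among those, APC has the highest expression (log2 FC) (≈ -1).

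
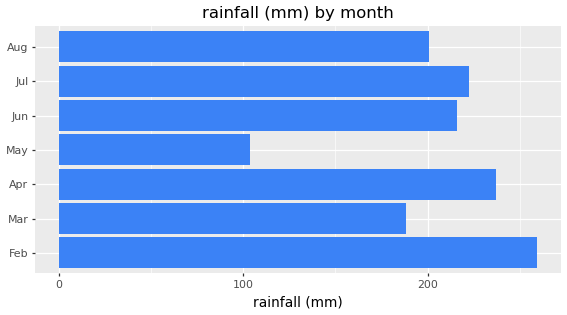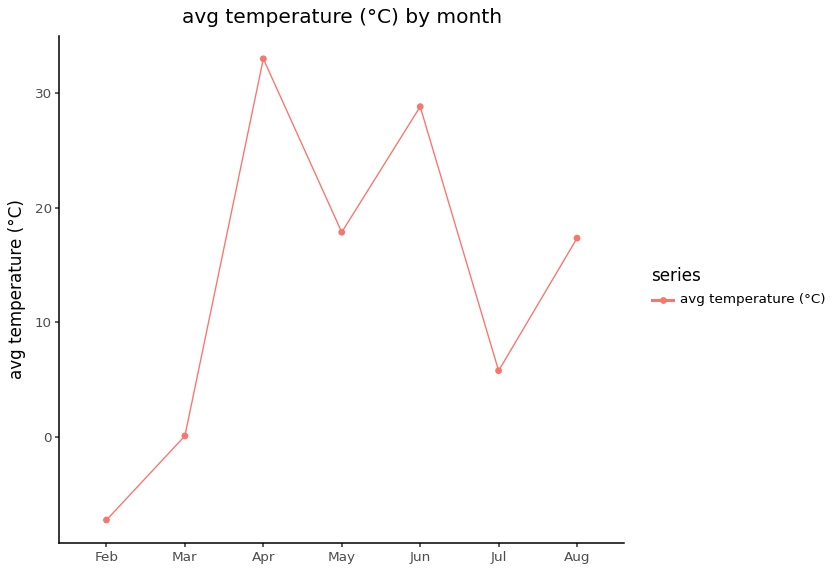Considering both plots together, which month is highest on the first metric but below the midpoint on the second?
Feb

Chart 2 median avg temperature (°C) ≈ 15; below-median months: Feb, Mar, Jul. Among those, Feb has the highest rainfall (mm) (≈ 250).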